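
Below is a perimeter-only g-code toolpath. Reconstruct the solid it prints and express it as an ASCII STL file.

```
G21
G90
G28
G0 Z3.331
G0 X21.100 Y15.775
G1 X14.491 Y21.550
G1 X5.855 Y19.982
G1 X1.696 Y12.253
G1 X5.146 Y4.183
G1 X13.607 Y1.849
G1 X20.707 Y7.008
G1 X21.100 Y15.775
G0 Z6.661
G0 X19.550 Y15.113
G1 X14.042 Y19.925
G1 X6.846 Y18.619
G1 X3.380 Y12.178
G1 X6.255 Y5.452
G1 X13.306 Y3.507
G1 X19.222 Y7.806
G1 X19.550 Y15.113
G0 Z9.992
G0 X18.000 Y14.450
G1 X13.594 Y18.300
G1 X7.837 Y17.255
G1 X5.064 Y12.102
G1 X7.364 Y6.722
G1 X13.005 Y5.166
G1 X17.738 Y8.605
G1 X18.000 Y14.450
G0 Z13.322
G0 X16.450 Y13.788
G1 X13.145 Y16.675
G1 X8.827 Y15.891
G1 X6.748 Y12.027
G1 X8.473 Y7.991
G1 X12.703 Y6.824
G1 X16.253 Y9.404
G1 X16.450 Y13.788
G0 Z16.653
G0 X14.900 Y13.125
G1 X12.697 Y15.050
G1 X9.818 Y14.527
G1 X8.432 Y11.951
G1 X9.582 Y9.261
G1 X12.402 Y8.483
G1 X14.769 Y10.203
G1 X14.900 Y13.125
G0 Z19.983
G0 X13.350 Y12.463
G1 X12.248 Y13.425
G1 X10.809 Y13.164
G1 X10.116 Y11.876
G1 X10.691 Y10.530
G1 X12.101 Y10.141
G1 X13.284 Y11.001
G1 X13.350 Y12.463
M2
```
solid part
  facet normal 0.0000 0.0000 -1.0000
    outer loop
      vertex 4.864 21.346 0.000
      vertex 14.939 23.175 0.000
      vertex 22.650 16.438 0.000
    endloop
  endfacet
  facet normal 0.0000 0.0000 -1.0000
    outer loop
      vertex 0.012 12.329 0.000
      vertex 4.864 21.346 0.000
      vertex 22.650 16.438 0.000
    endloop
  endfacet
  facet normal 0.0000 0.0000 -1.0000
    outer loop
      vertex 4.037 2.913 0.000
      vertex 0.012 12.329 0.000
      vertex 22.650 16.438 0.000
    endloop
  endfacet
  facet normal 0.0000 0.0000 -1.0000
    outer loop
      vertex 13.908 0.190 0.000
      vertex 4.037 2.913 0.000
      vertex 22.650 16.438 0.000
    endloop
  endfacet
  facet normal 0.0000 0.0000 -1.0000
    outer loop
      vertex 22.191 6.209 0.000
      vertex 13.908 0.190 0.000
      vertex 22.650 16.438 0.000
    endloop
  endfacet
  facet normal 0.5986 0.6852 0.4149
    outer loop
      vertex 22.650 16.438 0.000
      vertex 14.939 23.175 0.000
      vertex 11.800 11.800 23.314
    endloop
  endfacet
  facet normal -0.1625 0.8952 0.4149
    outer loop
      vertex 14.939 23.175 0.000
      vertex 4.864 21.346 0.000
      vertex 11.800 11.800 23.314
    endloop
  endfacet
  facet normal -0.8012 0.4311 0.4149
    outer loop
      vertex 4.864 21.346 0.000
      vertex 0.012 12.329 0.000
      vertex 11.800 11.800 23.314
    endloop
  endfacet
  facet normal -0.8366 -0.3576 0.4149
    outer loop
      vertex 0.012 12.329 0.000
      vertex 4.037 2.913 0.000
      vertex 11.800 11.800 23.314
    endloop
  endfacet
  facet normal -0.2420 -0.8771 0.4149
    outer loop
      vertex 4.037 2.913 0.000
      vertex 13.908 0.190 0.000
      vertex 11.800 11.800 23.314
    endloop
  endfacet
  facet normal 0.5349 -0.7361 0.4149
    outer loop
      vertex 13.908 0.190 0.000
      vertex 22.191 6.209 0.000
      vertex 11.800 11.800 23.314
    endloop
  endfacet
  facet normal 0.9090 -0.0408 0.4149
    outer loop
      vertex 22.191 6.209 0.000
      vertex 22.650 16.438 0.000
      vertex 11.800 11.800 23.314
    endloop
  endfacet
endsolid part

The G0 Z moves step by Δz≈3.331 mm. The G1 loops shrink linearly with z, so the solid tapers from its base footprint up to z≈23.3. Closing with a flat bottom cap and the tapered top and triangulating gives 12 facets — a regular 7-sided pyramid, base circumscribed radius ≈ 11.8 mm, apex at z ≈ 23.3 mm.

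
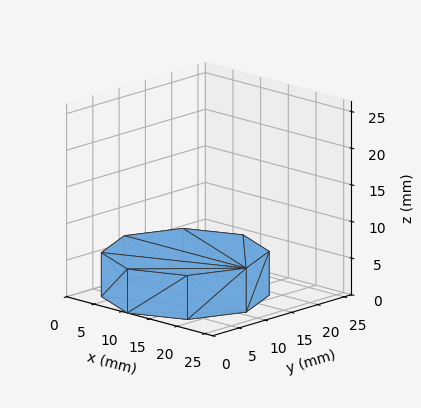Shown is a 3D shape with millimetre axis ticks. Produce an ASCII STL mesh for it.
Reading the render: the shape is a regular 8-sided prism (a cylinder approximated with 8 flat sides), circumscribed radius ≈ 11 mm, height ≈ 6 mm (dimensions read to the nearest mm from the axis ticks). For the STL, each face is triangulated and given an outward normal.

solid part
  facet normal 0.0000 0.0000 -1.0000
    outer loop
      vertex 11.000 22.000 0.000
      vertex 18.778 18.778 0.000
      vertex 22.000 11.000 0.000
    endloop
  endfacet
  facet normal 0.0000 0.0000 -1.0000
    outer loop
      vertex 3.222 18.778 0.000
      vertex 11.000 22.000 0.000
      vertex 22.000 11.000 0.000
    endloop
  endfacet
  facet normal 0.0000 0.0000 -1.0000
    outer loop
      vertex 0.000 11.000 0.000
      vertex 3.222 18.778 0.000
      vertex 22.000 11.000 0.000
    endloop
  endfacet
  facet normal 0.0000 0.0000 -1.0000
    outer loop
      vertex 3.222 3.222 0.000
      vertex 0.000 11.000 0.000
      vertex 22.000 11.000 0.000
    endloop
  endfacet
  facet normal 0.0000 0.0000 -1.0000
    outer loop
      vertex 11.000 0.000 0.000
      vertex 3.222 3.222 0.000
      vertex 22.000 11.000 0.000
    endloop
  endfacet
  facet normal 0.0000 0.0000 -1.0000
    outer loop
      vertex 18.778 3.222 0.000
      vertex 11.000 0.000 0.000
      vertex 22.000 11.000 0.000
    endloop
  endfacet
  facet normal 0.0000 0.0000 1.0000
    outer loop
      vertex 22.000 11.000 6.000
      vertex 18.778 18.778 6.000
      vertex 11.000 22.000 6.000
    endloop
  endfacet
  facet normal 0.0000 0.0000 1.0000
    outer loop
      vertex 22.000 11.000 6.000
      vertex 11.000 22.000 6.000
      vertex 3.222 18.778 6.000
    endloop
  endfacet
  facet normal 0.0000 0.0000 1.0000
    outer loop
      vertex 22.000 11.000 6.000
      vertex 3.222 18.778 6.000
      vertex 0.000 11.000 6.000
    endloop
  endfacet
  facet normal 0.0000 0.0000 1.0000
    outer loop
      vertex 22.000 11.000 6.000
      vertex 0.000 11.000 6.000
      vertex 3.222 3.222 6.000
    endloop
  endfacet
  facet normal 0.0000 0.0000 1.0000
    outer loop
      vertex 22.000 11.000 6.000
      vertex 3.222 3.222 6.000
      vertex 11.000 0.000 6.000
    endloop
  endfacet
  facet normal 0.0000 0.0000 1.0000
    outer loop
      vertex 22.000 11.000 6.000
      vertex 11.000 0.000 6.000
      vertex 18.778 3.222 6.000
    endloop
  endfacet
  facet normal 0.9239 0.3827 0.0000
    outer loop
      vertex 22.000 11.000 0.000
      vertex 18.778 18.778 0.000
      vertex 18.778 18.778 6.000
    endloop
  endfacet
  facet normal 0.9239 0.3827 0.0000
    outer loop
      vertex 22.000 11.000 0.000
      vertex 18.778 18.778 6.000
      vertex 22.000 11.000 6.000
    endloop
  endfacet
  facet normal 0.3827 0.9239 0.0000
    outer loop
      vertex 18.778 18.778 0.000
      vertex 11.000 22.000 0.000
      vertex 11.000 22.000 6.000
    endloop
  endfacet
  facet normal 0.3827 0.9239 0.0000
    outer loop
      vertex 18.778 18.778 0.000
      vertex 11.000 22.000 6.000
      vertex 18.778 18.778 6.000
    endloop
  endfacet
  facet normal -0.3827 0.9239 0.0000
    outer loop
      vertex 11.000 22.000 0.000
      vertex 3.222 18.778 0.000
      vertex 3.222 18.778 6.000
    endloop
  endfacet
  facet normal -0.3827 0.9239 0.0000
    outer loop
      vertex 11.000 22.000 0.000
      vertex 3.222 18.778 6.000
      vertex 11.000 22.000 6.000
    endloop
  endfacet
  facet normal -0.9239 0.3827 0.0000
    outer loop
      vertex 3.222 18.778 0.000
      vertex 0.000 11.000 0.000
      vertex 0.000 11.000 6.000
    endloop
  endfacet
  facet normal -0.9239 0.3827 0.0000
    outer loop
      vertex 3.222 18.778 0.000
      vertex 0.000 11.000 6.000
      vertex 3.222 18.778 6.000
    endloop
  endfacet
  facet normal -0.9239 -0.3827 0.0000
    outer loop
      vertex 0.000 11.000 0.000
      vertex 3.222 3.222 0.000
      vertex 3.222 3.222 6.000
    endloop
  endfacet
  facet normal -0.9239 -0.3827 0.0000
    outer loop
      vertex 0.000 11.000 0.000
      vertex 3.222 3.222 6.000
      vertex 0.000 11.000 6.000
    endloop
  endfacet
  facet normal -0.3827 -0.9239 0.0000
    outer loop
      vertex 3.222 3.222 0.000
      vertex 11.000 0.000 0.000
      vertex 11.000 0.000 6.000
    endloop
  endfacet
  facet normal -0.3827 -0.9239 0.0000
    outer loop
      vertex 3.222 3.222 0.000
      vertex 11.000 0.000 6.000
      vertex 3.222 3.222 6.000
    endloop
  endfacet
  facet normal 0.3827 -0.9239 0.0000
    outer loop
      vertex 11.000 0.000 0.000
      vertex 18.778 3.222 0.000
      vertex 18.778 3.222 6.000
    endloop
  endfacet
  facet normal 0.3827 -0.9239 0.0000
    outer loop
      vertex 11.000 0.000 0.000
      vertex 18.778 3.222 6.000
      vertex 11.000 0.000 6.000
    endloop
  endfacet
  facet normal 0.9239 -0.3827 0.0000
    outer loop
      vertex 18.778 3.222 0.000
      vertex 22.000 11.000 0.000
      vertex 22.000 11.000 6.000
    endloop
  endfacet
  facet normal 0.9239 -0.3827 0.0000
    outer loop
      vertex 18.778 3.222 0.000
      vertex 22.000 11.000 6.000
      vertex 18.778 3.222 6.000
    endloop
  endfacet
endsolid part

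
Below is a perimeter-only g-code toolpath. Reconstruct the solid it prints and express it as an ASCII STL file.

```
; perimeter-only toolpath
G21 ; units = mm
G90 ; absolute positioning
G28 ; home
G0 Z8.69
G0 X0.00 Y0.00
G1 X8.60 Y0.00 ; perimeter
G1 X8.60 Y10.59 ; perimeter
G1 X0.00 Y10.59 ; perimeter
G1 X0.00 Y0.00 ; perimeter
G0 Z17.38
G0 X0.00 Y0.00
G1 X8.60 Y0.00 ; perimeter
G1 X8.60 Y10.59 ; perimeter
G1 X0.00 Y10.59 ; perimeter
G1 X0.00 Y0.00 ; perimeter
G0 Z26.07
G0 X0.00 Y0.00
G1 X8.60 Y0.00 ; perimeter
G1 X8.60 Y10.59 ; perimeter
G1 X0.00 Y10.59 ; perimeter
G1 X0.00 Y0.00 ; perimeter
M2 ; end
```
solid part
  facet normal 0.0000 0.0000 -1.0000
    outer loop
      vertex 8.60 10.59 0.00
      vertex 8.60 0.00 0.00
      vertex 0.00 0.00 0.00
    endloop
  endfacet
  facet normal 0.0000 0.0000 -1.0000
    outer loop
      vertex 0.00 10.59 0.00
      vertex 8.60 10.59 0.00
      vertex 0.00 0.00 0.00
    endloop
  endfacet
  facet normal 0.0000 0.0000 1.0000
    outer loop
      vertex 0.00 0.00 26.07
      vertex 8.60 0.00 26.07
      vertex 8.60 10.59 26.07
    endloop
  endfacet
  facet normal 0.0000 0.0000 1.0000
    outer loop
      vertex 0.00 0.00 26.07
      vertex 8.60 10.59 26.07
      vertex 0.00 10.59 26.07
    endloop
  endfacet
  facet normal 0.0000 -1.0000 0.0000
    outer loop
      vertex 0.00 0.00 0.00
      vertex 8.60 0.00 0.00
      vertex 8.60 0.00 26.07
    endloop
  endfacet
  facet normal 0.0000 -1.0000 0.0000
    outer loop
      vertex 0.00 0.00 0.00
      vertex 8.60 0.00 26.07
      vertex 0.00 0.00 26.07
    endloop
  endfacet
  facet normal 0.0000 1.0000 0.0000
    outer loop
      vertex 8.60 10.59 26.07
      vertex 8.60 10.59 0.00
      vertex 0.00 10.59 0.00
    endloop
  endfacet
  facet normal 0.0000 1.0000 0.0000
    outer loop
      vertex 0.00 10.59 26.07
      vertex 8.60 10.59 26.07
      vertex 0.00 10.59 0.00
    endloop
  endfacet
  facet normal -1.0000 0.0000 0.0000
    outer loop
      vertex 0.00 10.59 26.07
      vertex 0.00 10.59 0.00
      vertex 0.00 0.00 0.00
    endloop
  endfacet
  facet normal -1.0000 0.0000 0.0000
    outer loop
      vertex 0.00 0.00 26.07
      vertex 0.00 10.59 26.07
      vertex 0.00 0.00 0.00
    endloop
  endfacet
  facet normal 1.0000 0.0000 0.0000
    outer loop
      vertex 8.60 0.00 0.00
      vertex 8.60 10.59 0.00
      vertex 8.60 10.59 26.07
    endloop
  endfacet
  facet normal 1.0000 0.0000 0.0000
    outer loop
      vertex 8.60 0.00 0.00
      vertex 8.60 10.59 26.07
      vertex 8.60 0.00 26.07
    endloop
  endfacet
endsolid part

The G0 Z moves step by Δz≈8.69 mm. Every layer's G1 loop is the same polygon, so the solid is a straight extrusion of it from z=0 to z≈26.1. Closing with flat bottom and top caps and triangulating gives 12 facets — a rectangular box, roughly 8.6 × 10.6 mm footprint and 26.1 mm tall.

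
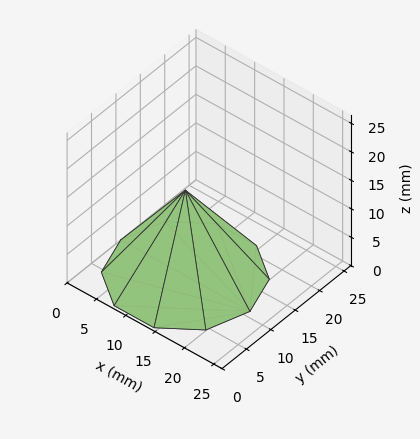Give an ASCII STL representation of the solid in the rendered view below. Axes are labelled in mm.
Reading the render: the shape is a regular 10-sided pyramid, base circumscribed radius ≈ 11 mm, apex at z ≈ 15 mm (dimensions read to the nearest mm from the axis ticks). For the STL, each face is triangulated and given an outward normal.

solid part
  facet normal 0.0000 0.0000 -1.0000
    outer loop
      vertex 14.4 21.5 0.0
      vertex 19.9 17.5 0.0
      vertex 22.0 11.0 0.0
    endloop
  endfacet
  facet normal 0.0000 0.0000 -1.0000
    outer loop
      vertex 7.6 21.5 0.0
      vertex 14.4 21.5 0.0
      vertex 22.0 11.0 0.0
    endloop
  endfacet
  facet normal 0.0000 0.0000 -1.0000
    outer loop
      vertex 2.1 17.5 0.0
      vertex 7.6 21.5 0.0
      vertex 22.0 11.0 0.0
    endloop
  endfacet
  facet normal 0.0000 0.0000 -1.0000
    outer loop
      vertex 0.0 11.0 0.0
      vertex 2.1 17.5 0.0
      vertex 22.0 11.0 0.0
    endloop
  endfacet
  facet normal 0.0000 0.0000 -1.0000
    outer loop
      vertex 2.1 4.5 0.0
      vertex 0.0 11.0 0.0
      vertex 22.0 11.0 0.0
    endloop
  endfacet
  facet normal 0.0000 0.0000 -1.0000
    outer loop
      vertex 7.6 0.5 0.0
      vertex 2.1 4.5 0.0
      vertex 22.0 11.0 0.0
    endloop
  endfacet
  facet normal 0.0000 0.0000 -1.0000
    outer loop
      vertex 14.4 0.5 0.0
      vertex 7.6 0.5 0.0
      vertex 22.0 11.0 0.0
    endloop
  endfacet
  facet normal 0.0000 0.0000 -1.0000
    outer loop
      vertex 19.9 4.5 0.0
      vertex 14.4 0.5 0.0
      vertex 22.0 11.0 0.0
    endloop
  endfacet
  facet normal 0.7804 0.2521 0.5723
    outer loop
      vertex 22.0 11.0 0.0
      vertex 19.9 17.5 0.0
      vertex 11.0 11.0 15.0
    endloop
  endfacet
  facet normal 0.4820 0.6627 0.5732
    outer loop
      vertex 19.9 17.5 0.0
      vertex 14.4 21.5 0.0
      vertex 11.0 11.0 15.0
    endloop
  endfacet
  facet normal 0.0000 0.8192 0.5735
    outer loop
      vertex 14.4 21.5 0.0
      vertex 7.6 21.5 0.0
      vertex 11.0 11.0 15.0
    endloop
  endfacet
  facet normal -0.4820 0.6627 0.5732
    outer loop
      vertex 7.6 21.5 0.0
      vertex 2.1 17.5 0.0
      vertex 11.0 11.0 15.0
    endloop
  endfacet
  facet normal -0.7804 0.2521 0.5723
    outer loop
      vertex 2.1 17.5 0.0
      vertex 0.0 11.0 0.0
      vertex 11.0 11.0 15.0
    endloop
  endfacet
  facet normal -0.7804 -0.2521 0.5723
    outer loop
      vertex 0.0 11.0 0.0
      vertex 2.1 4.5 0.0
      vertex 11.0 11.0 15.0
    endloop
  endfacet
  facet normal -0.4820 -0.6627 0.5732
    outer loop
      vertex 2.1 4.5 0.0
      vertex 7.6 0.5 0.0
      vertex 11.0 11.0 15.0
    endloop
  endfacet
  facet normal 0.0000 -0.8192 0.5735
    outer loop
      vertex 7.6 0.5 0.0
      vertex 14.4 0.5 0.0
      vertex 11.0 11.0 15.0
    endloop
  endfacet
  facet normal 0.4820 -0.6627 0.5732
    outer loop
      vertex 14.4 0.5 0.0
      vertex 19.9 4.5 0.0
      vertex 11.0 11.0 15.0
    endloop
  endfacet
  facet normal 0.7804 -0.2521 0.5723
    outer loop
      vertex 19.9 4.5 0.0
      vertex 22.0 11.0 0.0
      vertex 11.0 11.0 15.0
    endloop
  endfacet
endsolid part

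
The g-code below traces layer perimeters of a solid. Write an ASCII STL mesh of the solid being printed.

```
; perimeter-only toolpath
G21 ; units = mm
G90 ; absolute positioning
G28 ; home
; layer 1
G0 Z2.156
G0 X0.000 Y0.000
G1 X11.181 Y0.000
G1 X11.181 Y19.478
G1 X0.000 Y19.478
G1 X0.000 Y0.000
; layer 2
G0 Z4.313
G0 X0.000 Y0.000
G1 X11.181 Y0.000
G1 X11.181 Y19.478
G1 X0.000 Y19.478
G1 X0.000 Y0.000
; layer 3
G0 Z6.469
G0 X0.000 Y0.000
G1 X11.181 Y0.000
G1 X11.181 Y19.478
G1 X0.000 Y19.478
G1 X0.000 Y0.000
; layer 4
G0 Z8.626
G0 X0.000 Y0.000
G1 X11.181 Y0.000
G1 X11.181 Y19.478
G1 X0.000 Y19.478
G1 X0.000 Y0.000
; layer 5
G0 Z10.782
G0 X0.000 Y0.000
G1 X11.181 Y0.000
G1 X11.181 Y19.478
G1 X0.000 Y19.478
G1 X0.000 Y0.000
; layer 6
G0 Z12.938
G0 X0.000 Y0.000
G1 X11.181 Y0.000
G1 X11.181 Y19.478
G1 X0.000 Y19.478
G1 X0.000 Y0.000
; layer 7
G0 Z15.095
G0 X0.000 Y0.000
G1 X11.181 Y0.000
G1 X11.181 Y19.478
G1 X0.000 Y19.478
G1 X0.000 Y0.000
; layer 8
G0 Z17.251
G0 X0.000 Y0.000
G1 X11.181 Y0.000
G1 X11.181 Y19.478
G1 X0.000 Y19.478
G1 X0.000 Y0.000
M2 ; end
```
solid part
  facet normal 0.0000 0.0000 -1.0000
    outer loop
      vertex 11.181 19.478 0.000
      vertex 11.181 0.000 0.000
      vertex 0.000 0.000 0.000
    endloop
  endfacet
  facet normal 0.0000 0.0000 -1.0000
    outer loop
      vertex 0.000 19.478 0.000
      vertex 11.181 19.478 0.000
      vertex 0.000 0.000 0.000
    endloop
  endfacet
  facet normal 0.0000 0.0000 1.0000
    outer loop
      vertex 0.000 0.000 17.251
      vertex 11.181 0.000 17.251
      vertex 11.181 19.478 17.251
    endloop
  endfacet
  facet normal 0.0000 0.0000 1.0000
    outer loop
      vertex 0.000 0.000 17.251
      vertex 11.181 19.478 17.251
      vertex 0.000 19.478 17.251
    endloop
  endfacet
  facet normal 0.0000 -1.0000 0.0000
    outer loop
      vertex 0.000 0.000 0.000
      vertex 11.181 0.000 0.000
      vertex 11.181 0.000 17.251
    endloop
  endfacet
  facet normal 0.0000 -1.0000 0.0000
    outer loop
      vertex 0.000 0.000 0.000
      vertex 11.181 0.000 17.251
      vertex 0.000 0.000 17.251
    endloop
  endfacet
  facet normal 0.0000 1.0000 0.0000
    outer loop
      vertex 11.181 19.478 17.251
      vertex 11.181 19.478 0.000
      vertex 0.000 19.478 0.000
    endloop
  endfacet
  facet normal 0.0000 1.0000 0.0000
    outer loop
      vertex 0.000 19.478 17.251
      vertex 11.181 19.478 17.251
      vertex 0.000 19.478 0.000
    endloop
  endfacet
  facet normal -1.0000 0.0000 0.0000
    outer loop
      vertex 0.000 19.478 17.251
      vertex 0.000 19.478 0.000
      vertex 0.000 0.000 0.000
    endloop
  endfacet
  facet normal -1.0000 0.0000 0.0000
    outer loop
      vertex 0.000 0.000 17.251
      vertex 0.000 19.478 17.251
      vertex 0.000 0.000 0.000
    endloop
  endfacet
  facet normal 1.0000 0.0000 0.0000
    outer loop
      vertex 11.181 0.000 0.000
      vertex 11.181 19.478 0.000
      vertex 11.181 19.478 17.251
    endloop
  endfacet
  facet normal 1.0000 0.0000 0.0000
    outer loop
      vertex 11.181 0.000 0.000
      vertex 11.181 19.478 17.251
      vertex 11.181 0.000 17.251
    endloop
  endfacet
endsolid part

The G0 Z moves step by Δz≈2.156 mm. Every layer's G1 loop is the same polygon, so the solid is a straight extrusion of it from z=0 to z≈17.3. Closing with flat bottom and top caps and triangulating gives 12 facets — a rectangular box, roughly 11.2 × 19.5 mm footprint and 17.3 mm tall.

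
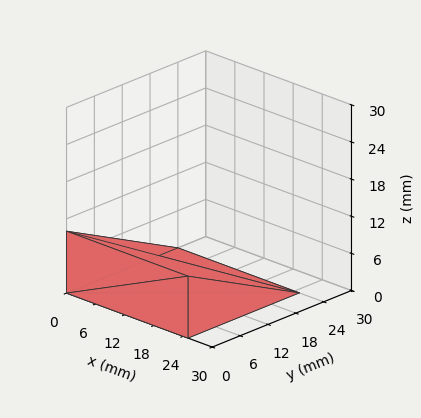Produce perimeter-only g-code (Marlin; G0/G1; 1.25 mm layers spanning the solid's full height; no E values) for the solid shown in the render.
Reading the render: the shape is a wedge (ramp): 25 × 24 mm base, rising to 10 mm along the y=0 edge and sloping linearly to z=0 at y=24 (dimensions read to the nearest mm from the axis ticks). For the g-code, the solid's height is divided into equal slices at the stated Δz and each level perimeter traced with G1 moves after a G0 lift.

; perimeter-only toolpath
G21 ; units = mm
G90 ; absolute positioning
G28 ; home
; layer 1
G0 Z1.25
G0 X0.00 Y0.00
G1 X25.00 Y0.00
G1 X25.00 Y21.00
G1 X0.00 Y21.00
G1 X0.00 Y0.00
; layer 2
G0 Z2.50
G0 X0.00 Y0.00
G1 X25.00 Y0.00
G1 X25.00 Y18.00
G1 X0.00 Y18.00
G1 X0.00 Y0.00
; layer 3
G0 Z3.75
G0 X0.00 Y0.00
G1 X25.00 Y0.00
G1 X25.00 Y15.00
G1 X0.00 Y15.00
G1 X0.00 Y0.00
; layer 4
G0 Z5.00
G0 X0.00 Y0.00
G1 X25.00 Y0.00
G1 X25.00 Y12.00
G1 X0.00 Y12.00
G1 X0.00 Y0.00
; layer 5
G0 Z6.25
G0 X0.00 Y0.00
G1 X25.00 Y0.00
G1 X25.00 Y9.00
G1 X0.00 Y9.00
G1 X0.00 Y0.00
; layer 6
G0 Z7.50
G0 X0.00 Y0.00
G1 X25.00 Y0.00
G1 X25.00 Y6.00
G1 X0.00 Y6.00
G1 X0.00 Y0.00
; layer 7
G0 Z8.75
G0 X0.00 Y0.00
G1 X25.00 Y0.00
G1 X25.00 Y3.00
G1 X0.00 Y3.00
G1 X0.00 Y0.00
M2 ; end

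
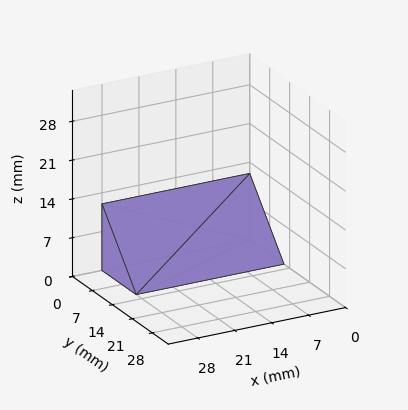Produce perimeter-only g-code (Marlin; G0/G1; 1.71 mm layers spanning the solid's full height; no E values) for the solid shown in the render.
Reading the render: the shape is a wedge (ramp): 28 × 12 mm base, rising to 12 mm along the y=0 edge and sloping linearly to z=0 at y=12 (dimensions read to the nearest mm from the axis ticks). For the g-code, the solid's height is divided into equal slices at the stated Δz and each level perimeter traced with G1 moves after a G0 lift.

; perimeter-only toolpath
G21 ; units = mm
G90 ; absolute positioning
G28 ; home
; layer 1
G0 Z1.71
G0 X0.00 Y0.00
G1 X28.00 Y0.00
G1 X28.00 Y10.29
G1 X0.00 Y10.29
G1 X0.00 Y0.00
; layer 2
G0 Z3.43
G0 X0.00 Y0.00
G1 X28.00 Y0.00
G1 X28.00 Y8.57
G1 X0.00 Y8.57
G1 X0.00 Y0.00
; layer 3
G0 Z5.14
G0 X0.00 Y0.00
G1 X28.00 Y0.00
G1 X28.00 Y6.86
G1 X0.00 Y6.86
G1 X0.00 Y0.00
; layer 4
G0 Z6.86
G0 X0.00 Y0.00
G1 X28.00 Y0.00
G1 X28.00 Y5.14
G1 X0.00 Y5.14
G1 X0.00 Y0.00
; layer 5
G0 Z8.57
G0 X0.00 Y0.00
G1 X28.00 Y0.00
G1 X28.00 Y3.43
G1 X0.00 Y3.43
G1 X0.00 Y0.00
; layer 6
G0 Z10.29
G0 X0.00 Y0.00
G1 X28.00 Y0.00
G1 X28.00 Y1.71
G1 X0.00 Y1.71
G1 X0.00 Y0.00
M2 ; end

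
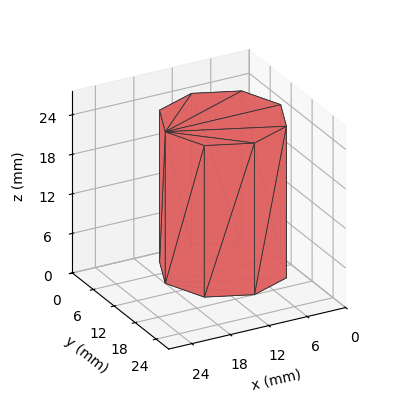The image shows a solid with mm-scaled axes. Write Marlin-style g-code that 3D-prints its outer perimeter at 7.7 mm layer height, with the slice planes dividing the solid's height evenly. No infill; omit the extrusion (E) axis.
Reading the render: the shape is a regular 8-sided prism (a cylinder approximated with 8 flat sides), circumscribed radius ≈ 9 mm, height ≈ 23 mm (dimensions read to the nearest mm from the axis ticks). For the g-code, the solid's height is divided into equal slices at the stated Δz and each level perimeter traced with G1 moves after a G0 lift.

; perimeter-only toolpath
G21 ; units = mm
G90 ; absolute positioning
G28 ; home
; layer 1
G0 Z7.7
G0 X18.0 Y9.0
G1 X15.4 Y15.4
G1 X9.0 Y18.0
G1 X2.6 Y15.4
G1 X0.0 Y9.0
G1 X2.6 Y2.6
G1 X9.0 Y0.0
G1 X15.4 Y2.6
G1 X18.0 Y9.0
; layer 2
G0 Z15.3
G0 X18.0 Y9.0
G1 X15.4 Y15.4
G1 X9.0 Y18.0
G1 X2.6 Y15.4
G1 X0.0 Y9.0
G1 X2.6 Y2.6
G1 X9.0 Y0.0
G1 X15.4 Y2.6
G1 X18.0 Y9.0
; layer 3
G0 Z23.0
G0 X18.0 Y9.0
G1 X15.4 Y15.4
G1 X9.0 Y18.0
G1 X2.6 Y15.4
G1 X0.0 Y9.0
G1 X2.6 Y2.6
G1 X9.0 Y0.0
G1 X15.4 Y2.6
G1 X18.0 Y9.0
M2 ; end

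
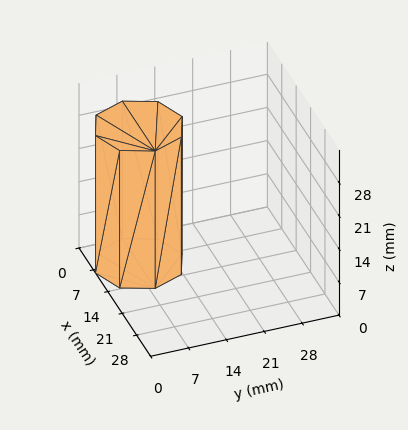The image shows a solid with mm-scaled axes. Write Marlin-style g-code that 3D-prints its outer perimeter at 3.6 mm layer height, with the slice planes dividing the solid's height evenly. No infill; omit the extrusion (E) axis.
Reading the render: the shape is a regular 8-sided prism (a cylinder approximated with 8 flat sides), circumscribed radius ≈ 8 mm, height ≈ 29 mm (dimensions read to the nearest mm from the axis ticks). For the g-code, the solid's height is divided into equal slices at the stated Δz and each level perimeter traced with G1 moves after a G0 lift.

; perimeter-only toolpath
G21 ; units = mm
G90 ; absolute positioning
G28 ; home
; layer 1
G0 Z3.6
G0 X16.0 Y8.0
G1 X13.7 Y13.7
G1 X8.0 Y16.0
G1 X2.3 Y13.7
G1 X0.0 Y8.0
G1 X2.3 Y2.3
G1 X8.0 Y0.0
G1 X13.7 Y2.3
G1 X16.0 Y8.0
; layer 2
G0 Z7.2
G0 X16.0 Y8.0
G1 X13.7 Y13.7
G1 X8.0 Y16.0
G1 X2.3 Y13.7
G1 X0.0 Y8.0
G1 X2.3 Y2.3
G1 X8.0 Y0.0
G1 X13.7 Y2.3
G1 X16.0 Y8.0
; layer 3
G0 Z10.9
G0 X16.0 Y8.0
G1 X13.7 Y13.7
G1 X8.0 Y16.0
G1 X2.3 Y13.7
G1 X0.0 Y8.0
G1 X2.3 Y2.3
G1 X8.0 Y0.0
G1 X13.7 Y2.3
G1 X16.0 Y8.0
; layer 4
G0 Z14.5
G0 X16.0 Y8.0
G1 X13.7 Y13.7
G1 X8.0 Y16.0
G1 X2.3 Y13.7
G1 X0.0 Y8.0
G1 X2.3 Y2.3
G1 X8.0 Y0.0
G1 X13.7 Y2.3
G1 X16.0 Y8.0
; layer 5
G0 Z18.1
G0 X16.0 Y8.0
G1 X13.7 Y13.7
G1 X8.0 Y16.0
G1 X2.3 Y13.7
G1 X0.0 Y8.0
G1 X2.3 Y2.3
G1 X8.0 Y0.0
G1 X13.7 Y2.3
G1 X16.0 Y8.0
; layer 6
G0 Z21.8
G0 X16.0 Y8.0
G1 X13.7 Y13.7
G1 X8.0 Y16.0
G1 X2.3 Y13.7
G1 X0.0 Y8.0
G1 X2.3 Y2.3
G1 X8.0 Y0.0
G1 X13.7 Y2.3
G1 X16.0 Y8.0
; layer 7
G0 Z25.4
G0 X16.0 Y8.0
G1 X13.7 Y13.7
G1 X8.0 Y16.0
G1 X2.3 Y13.7
G1 X0.0 Y8.0
G1 X2.3 Y2.3
G1 X8.0 Y0.0
G1 X13.7 Y2.3
G1 X16.0 Y8.0
; layer 8
G0 Z29.0
G0 X16.0 Y8.0
G1 X13.7 Y13.7
G1 X8.0 Y16.0
G1 X2.3 Y13.7
G1 X0.0 Y8.0
G1 X2.3 Y2.3
G1 X8.0 Y0.0
G1 X13.7 Y2.3
G1 X16.0 Y8.0
M2 ; end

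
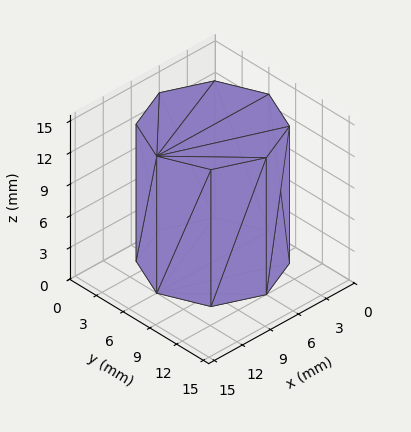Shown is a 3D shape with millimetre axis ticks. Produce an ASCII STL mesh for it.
Reading the render: the shape is a regular 8-sided prism (a cylinder approximated with 8 flat sides), circumscribed radius ≈ 6 mm, height ≈ 13 mm (dimensions read to the nearest mm from the axis ticks). For the STL, each face is triangulated and given an outward normal.

solid part
  facet normal 0.0000 0.0000 -1.0000
    outer loop
      vertex 6.0 12.0 0.0
      vertex 10.2 10.2 0.0
      vertex 12.0 6.0 0.0
    endloop
  endfacet
  facet normal 0.0000 0.0000 -1.0000
    outer loop
      vertex 1.8 10.2 0.0
      vertex 6.0 12.0 0.0
      vertex 12.0 6.0 0.0
    endloop
  endfacet
  facet normal 0.0000 0.0000 -1.0000
    outer loop
      vertex 0.0 6.0 0.0
      vertex 1.8 10.2 0.0
      vertex 12.0 6.0 0.0
    endloop
  endfacet
  facet normal 0.0000 0.0000 -1.0000
    outer loop
      vertex 1.8 1.8 0.0
      vertex 0.0 6.0 0.0
      vertex 12.0 6.0 0.0
    endloop
  endfacet
  facet normal 0.0000 0.0000 -1.0000
    outer loop
      vertex 6.0 0.0 0.0
      vertex 1.8 1.8 0.0
      vertex 12.0 6.0 0.0
    endloop
  endfacet
  facet normal 0.0000 0.0000 -1.0000
    outer loop
      vertex 10.2 1.8 0.0
      vertex 6.0 0.0 0.0
      vertex 12.0 6.0 0.0
    endloop
  endfacet
  facet normal 0.0000 0.0000 1.0000
    outer loop
      vertex 12.0 6.0 13.0
      vertex 10.2 10.2 13.0
      vertex 6.0 12.0 13.0
    endloop
  endfacet
  facet normal 0.0000 0.0000 1.0000
    outer loop
      vertex 12.0 6.0 13.0
      vertex 6.0 12.0 13.0
      vertex 1.8 10.2 13.0
    endloop
  endfacet
  facet normal 0.0000 0.0000 1.0000
    outer loop
      vertex 12.0 6.0 13.0
      vertex 1.8 10.2 13.0
      vertex 0.0 6.0 13.0
    endloop
  endfacet
  facet normal 0.0000 0.0000 1.0000
    outer loop
      vertex 12.0 6.0 13.0
      vertex 0.0 6.0 13.0
      vertex 1.8 1.8 13.0
    endloop
  endfacet
  facet normal 0.0000 0.0000 1.0000
    outer loop
      vertex 12.0 6.0 13.0
      vertex 1.8 1.8 13.0
      vertex 6.0 0.0 13.0
    endloop
  endfacet
  facet normal 0.0000 0.0000 1.0000
    outer loop
      vertex 12.0 6.0 13.0
      vertex 6.0 0.0 13.0
      vertex 10.2 1.8 13.0
    endloop
  endfacet
  facet normal 0.9191 0.3939 0.0000
    outer loop
      vertex 12.0 6.0 0.0
      vertex 10.2 10.2 0.0
      vertex 10.2 10.2 13.0
    endloop
  endfacet
  facet normal 0.9191 0.3939 0.0000
    outer loop
      vertex 12.0 6.0 0.0
      vertex 10.2 10.2 13.0
      vertex 12.0 6.0 13.0
    endloop
  endfacet
  facet normal 0.3939 0.9191 0.0000
    outer loop
      vertex 10.2 10.2 0.0
      vertex 6.0 12.0 0.0
      vertex 6.0 12.0 13.0
    endloop
  endfacet
  facet normal 0.3939 0.9191 0.0000
    outer loop
      vertex 10.2 10.2 0.0
      vertex 6.0 12.0 13.0
      vertex 10.2 10.2 13.0
    endloop
  endfacet
  facet normal -0.3939 0.9191 0.0000
    outer loop
      vertex 6.0 12.0 0.0
      vertex 1.8 10.2 0.0
      vertex 1.8 10.2 13.0
    endloop
  endfacet
  facet normal -0.3939 0.9191 0.0000
    outer loop
      vertex 6.0 12.0 0.0
      vertex 1.8 10.2 13.0
      vertex 6.0 12.0 13.0
    endloop
  endfacet
  facet normal -0.9191 0.3939 0.0000
    outer loop
      vertex 1.8 10.2 0.0
      vertex 0.0 6.0 0.0
      vertex 0.0 6.0 13.0
    endloop
  endfacet
  facet normal -0.9191 0.3939 0.0000
    outer loop
      vertex 1.8 10.2 0.0
      vertex 0.0 6.0 13.0
      vertex 1.8 10.2 13.0
    endloop
  endfacet
  facet normal -0.9191 -0.3939 0.0000
    outer loop
      vertex 0.0 6.0 0.0
      vertex 1.8 1.8 0.0
      vertex 1.8 1.8 13.0
    endloop
  endfacet
  facet normal -0.9191 -0.3939 0.0000
    outer loop
      vertex 0.0 6.0 0.0
      vertex 1.8 1.8 13.0
      vertex 0.0 6.0 13.0
    endloop
  endfacet
  facet normal -0.3939 -0.9191 0.0000
    outer loop
      vertex 1.8 1.8 0.0
      vertex 6.0 0.0 0.0
      vertex 6.0 0.0 13.0
    endloop
  endfacet
  facet normal -0.3939 -0.9191 0.0000
    outer loop
      vertex 1.8 1.8 0.0
      vertex 6.0 0.0 13.0
      vertex 1.8 1.8 13.0
    endloop
  endfacet
  facet normal 0.3939 -0.9191 0.0000
    outer loop
      vertex 6.0 0.0 0.0
      vertex 10.2 1.8 0.0
      vertex 10.2 1.8 13.0
    endloop
  endfacet
  facet normal 0.3939 -0.9191 0.0000
    outer loop
      vertex 6.0 0.0 0.0
      vertex 10.2 1.8 13.0
      vertex 6.0 0.0 13.0
    endloop
  endfacet
  facet normal 0.9191 -0.3939 0.0000
    outer loop
      vertex 10.2 1.8 0.0
      vertex 12.0 6.0 0.0
      vertex 12.0 6.0 13.0
    endloop
  endfacet
  facet normal 0.9191 -0.3939 0.0000
    outer loop
      vertex 10.2 1.8 0.0
      vertex 12.0 6.0 13.0
      vertex 10.2 1.8 13.0
    endloop
  endfacet
endsolid part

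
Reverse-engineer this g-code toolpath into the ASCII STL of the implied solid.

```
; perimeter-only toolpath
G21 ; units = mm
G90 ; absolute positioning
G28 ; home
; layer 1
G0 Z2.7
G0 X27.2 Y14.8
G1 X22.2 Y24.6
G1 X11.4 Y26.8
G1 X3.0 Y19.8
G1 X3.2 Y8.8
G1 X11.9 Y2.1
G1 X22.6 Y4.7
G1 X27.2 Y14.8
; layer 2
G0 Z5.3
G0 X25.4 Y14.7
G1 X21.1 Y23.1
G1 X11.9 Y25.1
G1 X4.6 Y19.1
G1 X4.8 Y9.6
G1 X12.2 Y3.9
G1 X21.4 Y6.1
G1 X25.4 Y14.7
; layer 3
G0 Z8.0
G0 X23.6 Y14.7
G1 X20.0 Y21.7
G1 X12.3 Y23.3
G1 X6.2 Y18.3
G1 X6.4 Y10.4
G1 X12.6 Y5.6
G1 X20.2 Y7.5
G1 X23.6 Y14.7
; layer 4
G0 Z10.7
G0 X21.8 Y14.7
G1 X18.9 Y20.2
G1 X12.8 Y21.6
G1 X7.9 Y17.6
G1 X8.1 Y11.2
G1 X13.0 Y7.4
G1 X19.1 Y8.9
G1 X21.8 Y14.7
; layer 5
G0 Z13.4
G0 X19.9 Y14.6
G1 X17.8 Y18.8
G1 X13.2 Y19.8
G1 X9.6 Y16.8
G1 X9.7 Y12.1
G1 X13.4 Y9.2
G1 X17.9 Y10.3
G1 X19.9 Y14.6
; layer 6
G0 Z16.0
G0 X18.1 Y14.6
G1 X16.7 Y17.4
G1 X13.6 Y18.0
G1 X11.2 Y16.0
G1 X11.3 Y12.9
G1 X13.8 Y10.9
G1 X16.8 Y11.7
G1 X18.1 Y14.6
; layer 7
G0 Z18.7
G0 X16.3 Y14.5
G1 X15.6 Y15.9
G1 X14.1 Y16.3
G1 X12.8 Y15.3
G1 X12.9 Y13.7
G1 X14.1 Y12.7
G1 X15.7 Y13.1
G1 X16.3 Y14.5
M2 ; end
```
solid part
  facet normal 0.0000 0.0000 -1.0000
    outer loop
      vertex 11.0 28.6 0.0
      vertex 23.3 26.0 0.0
      vertex 29.0 14.8 0.0
    endloop
  endfacet
  facet normal 0.0000 0.0000 -1.0000
    outer loop
      vertex 1.3 20.6 0.0
      vertex 11.0 28.6 0.0
      vertex 29.0 14.8 0.0
    endloop
  endfacet
  facet normal 0.0000 0.0000 -1.0000
    outer loop
      vertex 1.6 8.0 0.0
      vertex 1.3 20.6 0.0
      vertex 29.0 14.8 0.0
    endloop
  endfacet
  facet normal 0.0000 0.0000 -1.0000
    outer loop
      vertex 11.5 0.3 0.0
      vertex 1.6 8.0 0.0
      vertex 29.0 14.8 0.0
    endloop
  endfacet
  facet normal 0.0000 0.0000 -1.0000
    outer loop
      vertex 23.7 3.3 0.0
      vertex 11.5 0.3 0.0
      vertex 29.0 14.8 0.0
    endloop
  endfacet
  facet normal 0.7608 0.3872 0.5209
    outer loop
      vertex 29.0 14.8 0.0
      vertex 23.3 26.0 0.0
      vertex 14.5 14.5 21.4
    endloop
  endfacet
  facet normal 0.1765 0.8349 0.5213
    outer loop
      vertex 23.3 26.0 0.0
      vertex 11.0 28.6 0.0
      vertex 14.5 14.5 21.4
    endloop
  endfacet
  facet normal -0.5426 0.6579 0.5222
    outer loop
      vertex 11.0 28.6 0.0
      vertex 1.3 20.6 0.0
      vertex 14.5 14.5 21.4
    endloop
  endfacet
  facet normal -0.8535 -0.0203 0.5207
    outer loop
      vertex 1.3 20.6 0.0
      vertex 1.6 8.0 0.0
      vertex 14.5 14.5 21.4
    endloop
  endfacet
  facet normal -0.5242 -0.6739 0.5207
    outer loop
      vertex 1.6 8.0 0.0
      vertex 11.5 0.3 0.0
      vertex 14.5 14.5 21.4
    endloop
  endfacet
  facet normal 0.2038 -0.8287 0.5213
    outer loop
      vertex 11.5 0.3 0.0
      vertex 23.7 3.3 0.0
      vertex 14.5 14.5 21.4
    endloop
  endfacet
  facet normal 0.7755 -0.3574 0.5204
    outer loop
      vertex 23.7 3.3 0.0
      vertex 29.0 14.8 0.0
      vertex 14.5 14.5 21.4
    endloop
  endfacet
endsolid part

The G0 Z moves step by Δz≈2.7 mm. The G1 loops shrink linearly with z, so the solid tapers from its base footprint up to z≈21.4. Closing with a flat bottom cap and the tapered top and triangulating gives 12 facets — a regular 7-sided pyramid, base circumscribed radius ≈ 14.5 mm, apex at z ≈ 21.4 mm.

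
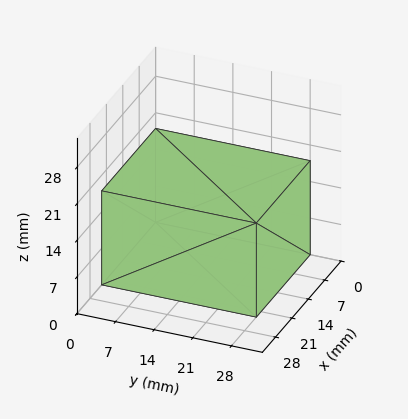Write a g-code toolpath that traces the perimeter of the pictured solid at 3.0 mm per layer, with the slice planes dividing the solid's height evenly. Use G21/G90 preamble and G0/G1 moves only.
Reading the render: the shape is a rectangular box, roughly 23 × 28 mm footprint and 18 mm tall (dimensions read to the nearest mm from the axis ticks). For the g-code, the solid's height is divided into equal slices at the stated Δz and each level perimeter traced with G1 moves after a G0 lift.

; perimeter-only toolpath
G21 ; units = mm
G90 ; absolute positioning
G28 ; home
; layer 1
G0 Z3.0
G0 X0.0 Y0.0
G1 X23.0 Y0.0
G1 X23.0 Y28.0
G1 X0.0 Y28.0
G1 X0.0 Y0.0
; layer 2
G0 Z6.0
G0 X0.0 Y0.0
G1 X23.0 Y0.0
G1 X23.0 Y28.0
G1 X0.0 Y28.0
G1 X0.0 Y0.0
; layer 3
G0 Z9.0
G0 X0.0 Y0.0
G1 X23.0 Y0.0
G1 X23.0 Y28.0
G1 X0.0 Y28.0
G1 X0.0 Y0.0
; layer 4
G0 Z12.0
G0 X0.0 Y0.0
G1 X23.0 Y0.0
G1 X23.0 Y28.0
G1 X0.0 Y28.0
G1 X0.0 Y0.0
; layer 5
G0 Z15.0
G0 X0.0 Y0.0
G1 X23.0 Y0.0
G1 X23.0 Y28.0
G1 X0.0 Y28.0
G1 X0.0 Y0.0
; layer 6
G0 Z18.0
G0 X0.0 Y0.0
G1 X23.0 Y0.0
G1 X23.0 Y28.0
G1 X0.0 Y28.0
G1 X0.0 Y0.0
M2 ; end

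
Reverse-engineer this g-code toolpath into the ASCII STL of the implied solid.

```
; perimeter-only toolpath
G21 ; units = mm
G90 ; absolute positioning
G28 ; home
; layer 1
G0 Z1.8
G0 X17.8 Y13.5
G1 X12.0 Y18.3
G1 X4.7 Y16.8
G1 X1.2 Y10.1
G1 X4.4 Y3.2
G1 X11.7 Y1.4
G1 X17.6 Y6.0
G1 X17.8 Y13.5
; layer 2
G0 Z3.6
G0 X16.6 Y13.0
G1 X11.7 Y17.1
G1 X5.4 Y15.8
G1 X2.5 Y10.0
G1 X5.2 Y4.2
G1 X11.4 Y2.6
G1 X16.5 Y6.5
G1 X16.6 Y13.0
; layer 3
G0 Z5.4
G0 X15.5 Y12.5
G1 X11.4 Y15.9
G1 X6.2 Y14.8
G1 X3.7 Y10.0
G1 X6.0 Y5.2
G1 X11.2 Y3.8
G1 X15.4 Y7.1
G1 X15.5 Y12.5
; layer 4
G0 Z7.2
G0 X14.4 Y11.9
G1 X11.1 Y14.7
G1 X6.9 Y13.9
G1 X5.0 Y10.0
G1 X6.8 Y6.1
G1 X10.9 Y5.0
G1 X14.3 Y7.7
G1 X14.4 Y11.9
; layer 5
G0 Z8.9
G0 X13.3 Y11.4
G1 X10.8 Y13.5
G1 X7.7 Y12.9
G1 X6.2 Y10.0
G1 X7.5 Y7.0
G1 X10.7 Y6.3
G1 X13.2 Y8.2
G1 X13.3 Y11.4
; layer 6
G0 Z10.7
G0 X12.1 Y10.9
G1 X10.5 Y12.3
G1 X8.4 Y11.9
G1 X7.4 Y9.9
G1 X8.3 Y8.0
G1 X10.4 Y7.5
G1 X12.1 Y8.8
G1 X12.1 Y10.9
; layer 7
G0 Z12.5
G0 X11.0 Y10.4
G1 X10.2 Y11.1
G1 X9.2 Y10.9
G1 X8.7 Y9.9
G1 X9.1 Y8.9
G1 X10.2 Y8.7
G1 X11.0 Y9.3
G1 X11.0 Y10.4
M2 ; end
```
solid part
  facet normal 0.0000 0.0000 -1.0000
    outer loop
      vertex 3.9 17.8 0.0
      vertex 12.3 19.5 0.0
      vertex 18.9 14.0 0.0
    endloop
  endfacet
  facet normal 0.0000 0.0000 -1.0000
    outer loop
      vertex 0.0 10.1 0.0
      vertex 3.9 17.8 0.0
      vertex 18.9 14.0 0.0
    endloop
  endfacet
  facet normal 0.0000 0.0000 -1.0000
    outer loop
      vertex 3.6 2.3 0.0
      vertex 0.0 10.1 0.0
      vertex 18.9 14.0 0.0
    endloop
  endfacet
  facet normal 0.0000 0.0000 -1.0000
    outer loop
      vertex 11.9 0.2 0.0
      vertex 3.6 2.3 0.0
      vertex 18.9 14.0 0.0
    endloop
  endfacet
  facet normal 0.0000 0.0000 -1.0000
    outer loop
      vertex 18.7 5.4 0.0
      vertex 11.9 0.2 0.0
      vertex 18.9 14.0 0.0
    endloop
  endfacet
  facet normal 0.5433 0.6520 0.5289
    outer loop
      vertex 18.9 14.0 0.0
      vertex 12.3 19.5 0.0
      vertex 9.9 9.9 14.3
    endloop
  endfacet
  facet normal -0.1682 0.8313 0.5298
    outer loop
      vertex 12.3 19.5 0.0
      vertex 3.9 17.8 0.0
      vertex 9.9 9.9 14.3
    endloop
  endfacet
  facet normal -0.7569 0.3833 0.5293
    outer loop
      vertex 3.9 17.8 0.0
      vertex 0.0 10.1 0.0
      vertex 9.9 9.9 14.3
    endloop
  endfacet
  facet normal -0.7707 -0.3557 0.5286
    outer loop
      vertex 0.0 10.1 0.0
      vertex 3.6 2.3 0.0
      vertex 9.9 9.9 14.3
    endloop
  endfacet
  facet normal -0.2082 -0.8227 0.5290
    outer loop
      vertex 3.6 2.3 0.0
      vertex 11.9 0.2 0.0
      vertex 9.9 9.9 14.3
    endloop
  endfacet
  facet normal 0.5154 -0.6740 0.5293
    outer loop
      vertex 11.9 0.2 0.0
      vertex 18.7 5.4 0.0
      vertex 9.9 9.9 14.3
    endloop
  endfacet
  facet normal 0.8487 -0.0197 0.5285
    outer loop
      vertex 18.7 5.4 0.0
      vertex 18.9 14.0 0.0
      vertex 9.9 9.9 14.3
    endloop
  endfacet
endsolid part

The G0 Z moves step by Δz≈1.8 mm. The G1 loops shrink linearly with z, so the solid tapers from its base footprint up to z≈14.3. Closing with a flat bottom cap and the tapered top and triangulating gives 12 facets — a regular 7-sided pyramid, base circumscribed radius ≈ 9.9 mm, apex at z ≈ 14.3 mm.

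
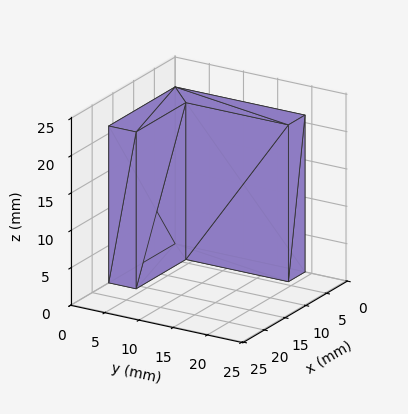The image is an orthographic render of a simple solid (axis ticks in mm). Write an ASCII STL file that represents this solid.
Reading the render: the shape is an L-shaped prism: outer 16 × 19 mm, arm thicknesses ≈ 4 mm (horizontal) and 4 mm (vertical), extruded 21 mm in z (dimensions read to the nearest mm from the axis ticks). For the STL, each face is triangulated and given an outward normal.

solid part
  facet normal 0.0000 0.0000 -1.0000
    outer loop
      vertex 16.0 4.0 0.0
      vertex 16.0 0.0 0.0
      vertex 0.0 0.0 0.0
    endloop
  endfacet
  facet normal 0.0000 0.0000 -1.0000
    outer loop
      vertex 4.0 4.0 0.0
      vertex 16.0 4.0 0.0
      vertex 0.0 0.0 0.0
    endloop
  endfacet
  facet normal 0.0000 0.0000 -1.0000
    outer loop
      vertex 4.0 19.0 0.0
      vertex 4.0 4.0 0.0
      vertex 0.0 0.0 0.0
    endloop
  endfacet
  facet normal 0.0000 0.0000 -1.0000
    outer loop
      vertex 0.0 19.0 0.0
      vertex 4.0 19.0 0.0
      vertex 0.0 0.0 0.0
    endloop
  endfacet
  facet normal 0.0000 0.0000 1.0000
    outer loop
      vertex 0.0 0.0 21.0
      vertex 16.0 0.0 21.0
      vertex 16.0 4.0 21.0
    endloop
  endfacet
  facet normal 0.0000 0.0000 1.0000
    outer loop
      vertex 0.0 0.0 21.0
      vertex 16.0 4.0 21.0
      vertex 4.0 4.0 21.0
    endloop
  endfacet
  facet normal 0.0000 0.0000 1.0000
    outer loop
      vertex 0.0 0.0 21.0
      vertex 4.0 4.0 21.0
      vertex 4.0 19.0 21.0
    endloop
  endfacet
  facet normal 0.0000 0.0000 1.0000
    outer loop
      vertex 0.0 0.0 21.0
      vertex 4.0 19.0 21.0
      vertex 0.0 19.0 21.0
    endloop
  endfacet
  facet normal 0.0000 -1.0000 0.0000
    outer loop
      vertex 0.0 0.0 0.0
      vertex 16.0 0.0 0.0
      vertex 16.0 0.0 21.0
    endloop
  endfacet
  facet normal 0.0000 -1.0000 0.0000
    outer loop
      vertex 0.0 0.0 0.0
      vertex 16.0 0.0 21.0
      vertex 0.0 0.0 21.0
    endloop
  endfacet
  facet normal 1.0000 0.0000 0.0000
    outer loop
      vertex 16.0 0.0 0.0
      vertex 16.0 4.0 0.0
      vertex 16.0 4.0 21.0
    endloop
  endfacet
  facet normal 1.0000 0.0000 0.0000
    outer loop
      vertex 16.0 0.0 0.0
      vertex 16.0 4.0 21.0
      vertex 16.0 0.0 21.0
    endloop
  endfacet
  facet normal 0.0000 1.0000 0.0000
    outer loop
      vertex 16.0 4.0 0.0
      vertex 4.0 4.0 0.0
      vertex 4.0 4.0 21.0
    endloop
  endfacet
  facet normal 0.0000 1.0000 0.0000
    outer loop
      vertex 16.0 4.0 0.0
      vertex 4.0 4.0 21.0
      vertex 16.0 4.0 21.0
    endloop
  endfacet
  facet normal 1.0000 0.0000 0.0000
    outer loop
      vertex 4.0 4.0 0.0
      vertex 4.0 19.0 0.0
      vertex 4.0 19.0 21.0
    endloop
  endfacet
  facet normal 1.0000 0.0000 0.0000
    outer loop
      vertex 4.0 4.0 0.0
      vertex 4.0 19.0 21.0
      vertex 4.0 4.0 21.0
    endloop
  endfacet
  facet normal 0.0000 1.0000 0.0000
    outer loop
      vertex 4.0 19.0 0.0
      vertex 0.0 19.0 0.0
      vertex 0.0 19.0 21.0
    endloop
  endfacet
  facet normal 0.0000 1.0000 0.0000
    outer loop
      vertex 4.0 19.0 0.0
      vertex 0.0 19.0 21.0
      vertex 4.0 19.0 21.0
    endloop
  endfacet
  facet normal -1.0000 0.0000 0.0000
    outer loop
      vertex 0.0 19.0 0.0
      vertex 0.0 0.0 0.0
      vertex 0.0 0.0 21.0
    endloop
  endfacet
  facet normal -1.0000 0.0000 0.0000
    outer loop
      vertex 0.0 19.0 0.0
      vertex 0.0 0.0 21.0
      vertex 0.0 19.0 21.0
    endloop
  endfacet
endsolid part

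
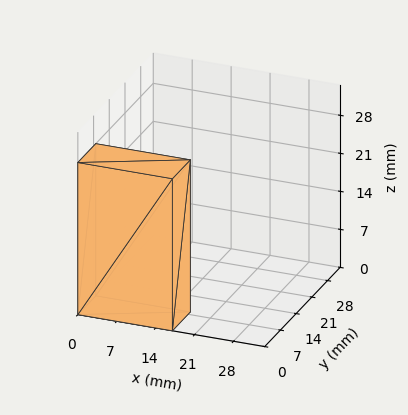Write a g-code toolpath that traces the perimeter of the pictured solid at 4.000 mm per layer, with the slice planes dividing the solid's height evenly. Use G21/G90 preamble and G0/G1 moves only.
Reading the render: the shape is a rectangular box, roughly 17 × 8 mm footprint and 28 mm tall (dimensions read to the nearest mm from the axis ticks). For the g-code, the solid's height is divided into equal slices at the stated Δz and each level perimeter traced with G1 moves after a G0 lift.

; perimeter-only toolpath
G21 ; units = mm
G90 ; absolute positioning
G28 ; home
; layer 1
G0 Z4.000
G0 X0.000 Y0.000
G1 X17.000 Y0.000
G1 X17.000 Y8.000
G1 X0.000 Y8.000
G1 X0.000 Y0.000
; layer 2
G0 Z8.000
G0 X0.000 Y0.000
G1 X17.000 Y0.000
G1 X17.000 Y8.000
G1 X0.000 Y8.000
G1 X0.000 Y0.000
; layer 3
G0 Z12.000
G0 X0.000 Y0.000
G1 X17.000 Y0.000
G1 X17.000 Y8.000
G1 X0.000 Y8.000
G1 X0.000 Y0.000
; layer 4
G0 Z16.000
G0 X0.000 Y0.000
G1 X17.000 Y0.000
G1 X17.000 Y8.000
G1 X0.000 Y8.000
G1 X0.000 Y0.000
; layer 5
G0 Z20.000
G0 X0.000 Y0.000
G1 X17.000 Y0.000
G1 X17.000 Y8.000
G1 X0.000 Y8.000
G1 X0.000 Y0.000
; layer 6
G0 Z24.000
G0 X0.000 Y0.000
G1 X17.000 Y0.000
G1 X17.000 Y8.000
G1 X0.000 Y8.000
G1 X0.000 Y0.000
; layer 7
G0 Z28.000
G0 X0.000 Y0.000
G1 X17.000 Y0.000
G1 X17.000 Y8.000
G1 X0.000 Y8.000
G1 X0.000 Y0.000
M2 ; end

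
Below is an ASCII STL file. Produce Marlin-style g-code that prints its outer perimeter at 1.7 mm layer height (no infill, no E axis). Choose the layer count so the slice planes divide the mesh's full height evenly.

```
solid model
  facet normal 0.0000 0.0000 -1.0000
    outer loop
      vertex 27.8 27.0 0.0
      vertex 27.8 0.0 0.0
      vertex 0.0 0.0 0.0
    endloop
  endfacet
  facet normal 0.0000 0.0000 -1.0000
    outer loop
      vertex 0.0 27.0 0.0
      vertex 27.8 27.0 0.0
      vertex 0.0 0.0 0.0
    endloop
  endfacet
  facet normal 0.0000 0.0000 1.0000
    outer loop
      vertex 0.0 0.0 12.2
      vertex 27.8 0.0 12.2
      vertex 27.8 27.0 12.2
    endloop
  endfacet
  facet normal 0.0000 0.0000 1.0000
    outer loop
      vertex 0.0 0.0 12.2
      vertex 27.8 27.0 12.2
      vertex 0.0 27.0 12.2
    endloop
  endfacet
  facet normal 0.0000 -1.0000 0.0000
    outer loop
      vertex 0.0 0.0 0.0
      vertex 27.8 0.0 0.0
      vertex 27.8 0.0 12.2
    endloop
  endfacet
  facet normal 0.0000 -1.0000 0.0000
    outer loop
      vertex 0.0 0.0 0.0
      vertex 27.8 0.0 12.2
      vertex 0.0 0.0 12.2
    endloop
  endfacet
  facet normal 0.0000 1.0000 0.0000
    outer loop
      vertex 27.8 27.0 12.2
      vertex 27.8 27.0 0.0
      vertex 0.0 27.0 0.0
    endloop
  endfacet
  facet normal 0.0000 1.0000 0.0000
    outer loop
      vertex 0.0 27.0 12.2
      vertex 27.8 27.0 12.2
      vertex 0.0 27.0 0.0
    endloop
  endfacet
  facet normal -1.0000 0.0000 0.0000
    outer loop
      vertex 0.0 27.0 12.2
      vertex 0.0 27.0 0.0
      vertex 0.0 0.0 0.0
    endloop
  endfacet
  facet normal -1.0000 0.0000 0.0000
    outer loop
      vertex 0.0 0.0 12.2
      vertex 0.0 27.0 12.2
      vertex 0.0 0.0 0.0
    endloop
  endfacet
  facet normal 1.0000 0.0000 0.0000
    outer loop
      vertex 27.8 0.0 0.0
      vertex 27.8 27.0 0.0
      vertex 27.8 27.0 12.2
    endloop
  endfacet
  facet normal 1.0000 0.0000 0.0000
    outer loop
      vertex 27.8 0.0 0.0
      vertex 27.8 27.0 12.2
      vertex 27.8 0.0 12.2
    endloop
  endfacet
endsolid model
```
; perimeter-only toolpath
G21 ; units = mm
G90 ; absolute positioning
G28 ; home
; layer 1
G0 Z1.7
G0 X0.0 Y0.0
G1 X27.8 Y0.0
G1 X27.8 Y27.0
G1 X0.0 Y27.0
G1 X0.0 Y0.0
; layer 2
G0 Z3.5
G0 X0.0 Y0.0
G1 X27.8 Y0.0
G1 X27.8 Y27.0
G1 X0.0 Y27.0
G1 X0.0 Y0.0
; layer 3
G0 Z5.2
G0 X0.0 Y0.0
G1 X27.8 Y0.0
G1 X27.8 Y27.0
G1 X0.0 Y27.0
G1 X0.0 Y0.0
; layer 4
G0 Z7.0
G0 X0.0 Y0.0
G1 X27.8 Y0.0
G1 X27.8 Y27.0
G1 X0.0 Y27.0
G1 X0.0 Y0.0
; layer 5
G0 Z8.7
G0 X0.0 Y0.0
G1 X27.8 Y0.0
G1 X27.8 Y27.0
G1 X0.0 Y27.0
G1 X0.0 Y0.0
; layer 6
G0 Z10.5
G0 X0.0 Y0.0
G1 X27.8 Y0.0
G1 X27.8 Y27.0
G1 X0.0 Y27.0
G1 X0.0 Y0.0
; layer 7
G0 Z12.2
G0 X0.0 Y0.0
G1 X27.8 Y0.0
G1 X27.8 Y27.0
G1 X0.0 Y27.0
G1 X0.0 Y0.0
M2 ; end

The solid is a rectangular box, roughly 27.8 × 27 mm footprint and 12.2 mm tall. Slicing at Δz = 1.7 mm — 7 equal slices spanning the solid's height, so layer i sits at z = i·h/7 — gives 7 non-empty perimeters. Each is a 4-segment closed polygon; G0 lifts to the layer z and rapids to the start vertex, then G1 traces the edges.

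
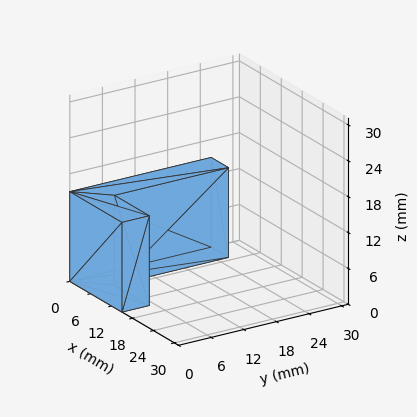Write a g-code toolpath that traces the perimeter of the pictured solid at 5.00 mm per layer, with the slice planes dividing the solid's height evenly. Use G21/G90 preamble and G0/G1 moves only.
Reading the render: the shape is an L-shaped prism: outer 15 × 26 mm, arm thicknesses ≈ 5 mm (horizontal) and 5 mm (vertical), extruded 15 mm in z (dimensions read to the nearest mm from the axis ticks). For the g-code, the solid's height is divided into equal slices at the stated Δz and each level perimeter traced with G1 moves after a G0 lift.

; perimeter-only toolpath
G21 ; units = mm
G90 ; absolute positioning
G28 ; home
; layer 1
G0 Z5.00
G0 X0.00 Y0.00
G1 X15.00 Y0.00
G1 X15.00 Y5.00
G1 X5.00 Y5.00
G1 X5.00 Y26.00
G1 X0.00 Y26.00
G1 X0.00 Y0.00
; layer 2
G0 Z10.00
G0 X0.00 Y0.00
G1 X15.00 Y0.00
G1 X15.00 Y5.00
G1 X5.00 Y5.00
G1 X5.00 Y26.00
G1 X0.00 Y26.00
G1 X0.00 Y0.00
; layer 3
G0 Z15.00
G0 X0.00 Y0.00
G1 X15.00 Y0.00
G1 X15.00 Y5.00
G1 X5.00 Y5.00
G1 X5.00 Y26.00
G1 X0.00 Y26.00
G1 X0.00 Y0.00
M2 ; end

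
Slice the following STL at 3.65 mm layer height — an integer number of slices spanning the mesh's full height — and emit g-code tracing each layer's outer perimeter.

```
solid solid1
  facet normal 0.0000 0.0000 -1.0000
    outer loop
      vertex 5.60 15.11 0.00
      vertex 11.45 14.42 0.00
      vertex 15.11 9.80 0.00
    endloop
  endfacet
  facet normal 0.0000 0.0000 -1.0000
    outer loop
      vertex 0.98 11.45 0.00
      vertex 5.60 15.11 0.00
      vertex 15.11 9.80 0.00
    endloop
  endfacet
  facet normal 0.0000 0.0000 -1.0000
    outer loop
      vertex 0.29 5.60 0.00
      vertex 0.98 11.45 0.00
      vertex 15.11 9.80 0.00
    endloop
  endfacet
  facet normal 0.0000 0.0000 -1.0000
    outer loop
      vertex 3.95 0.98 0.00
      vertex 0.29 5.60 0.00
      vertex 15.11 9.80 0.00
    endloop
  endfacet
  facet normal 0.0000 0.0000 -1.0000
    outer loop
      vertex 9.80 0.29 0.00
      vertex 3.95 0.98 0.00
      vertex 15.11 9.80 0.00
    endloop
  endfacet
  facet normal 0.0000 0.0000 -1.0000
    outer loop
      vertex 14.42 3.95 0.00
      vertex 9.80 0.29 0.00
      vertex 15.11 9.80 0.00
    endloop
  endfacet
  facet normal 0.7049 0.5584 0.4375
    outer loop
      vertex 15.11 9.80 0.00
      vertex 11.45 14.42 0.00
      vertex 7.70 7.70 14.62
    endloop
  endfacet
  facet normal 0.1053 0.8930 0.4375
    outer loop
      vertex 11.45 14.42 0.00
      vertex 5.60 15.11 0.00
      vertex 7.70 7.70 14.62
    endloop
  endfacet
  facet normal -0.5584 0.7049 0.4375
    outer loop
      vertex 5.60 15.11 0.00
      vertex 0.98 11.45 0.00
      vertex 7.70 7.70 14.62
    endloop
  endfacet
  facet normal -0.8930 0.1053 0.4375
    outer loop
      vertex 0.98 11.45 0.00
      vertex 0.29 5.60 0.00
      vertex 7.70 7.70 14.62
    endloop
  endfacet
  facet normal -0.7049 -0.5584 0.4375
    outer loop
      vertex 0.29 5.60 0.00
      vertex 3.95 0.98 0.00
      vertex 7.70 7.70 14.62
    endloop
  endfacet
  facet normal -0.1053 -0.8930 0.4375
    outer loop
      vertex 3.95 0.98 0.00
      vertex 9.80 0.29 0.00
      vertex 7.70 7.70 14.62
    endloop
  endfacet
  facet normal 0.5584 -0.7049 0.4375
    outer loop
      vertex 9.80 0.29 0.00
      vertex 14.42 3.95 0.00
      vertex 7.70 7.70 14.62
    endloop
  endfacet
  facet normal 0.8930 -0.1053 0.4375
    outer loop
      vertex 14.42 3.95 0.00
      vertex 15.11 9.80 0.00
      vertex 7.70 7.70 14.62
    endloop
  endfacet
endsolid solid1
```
; perimeter-only toolpath
G21 ; units = mm
G90 ; absolute positioning
G28 ; home
; layer 1
G0 Z3.65
G0 X13.26 Y9.28
G1 X10.51 Y12.74
G1 X6.12 Y13.26
G1 X2.66 Y10.51
G1 X2.14 Y6.12
G1 X4.89 Y2.66
G1 X9.28 Y2.14
G1 X12.74 Y4.89
G1 X13.26 Y9.28
; layer 2
G0 Z7.31
G0 X11.40 Y8.75
G1 X9.57 Y11.06
G1 X6.65 Y11.40
G1 X4.34 Y9.57
G1 X4.00 Y6.65
G1 X5.83 Y4.34
G1 X8.75 Y4.00
G1 X11.06 Y5.83
G1 X11.40 Y8.75
; layer 3
G0 Z10.96
G0 X9.55 Y8.23
G1 X8.64 Y9.38
G1 X7.18 Y9.55
G1 X6.02 Y8.64
G1 X5.85 Y7.18
G1 X6.76 Y6.02
G1 X8.23 Y5.85
G1 X9.38 Y6.76
G1 X9.55 Y8.23
M2 ; end

The solid is a regular 8-sided pyramid, base circumscribed radius ≈ 7.7 mm, apex at z ≈ 14.6 mm. Slicing at Δz = 3.65 mm — 4 equal slices spanning the solid's height, so layer i sits at z = i·h/4 — gives 3 non-empty perimeters. Each is a 8-segment closed polygon; G0 lifts to the layer z and rapids to the start vertex, then G1 traces the edges. The cross-section shrinks linearly with z (the slice at the apex is degenerate and omitted).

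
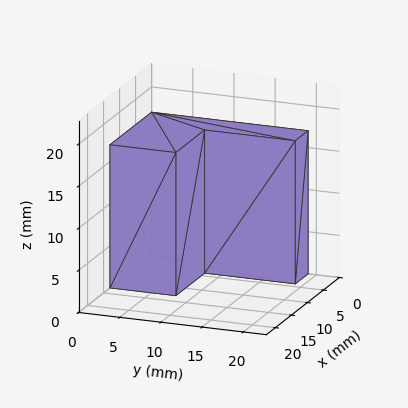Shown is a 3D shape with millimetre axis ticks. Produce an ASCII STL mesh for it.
Reading the render: the shape is an L-shaped prism: outer 13 × 19 mm, arm thicknesses ≈ 8 mm (horizontal) and 4 mm (vertical), extruded 17 mm in z (dimensions read to the nearest mm from the axis ticks). For the STL, each face is triangulated and given an outward normal.

solid part
  facet normal 0.0000 0.0000 -1.0000
    outer loop
      vertex 13.0 8.0 0.0
      vertex 13.0 0.0 0.0
      vertex 0.0 0.0 0.0
    endloop
  endfacet
  facet normal 0.0000 0.0000 -1.0000
    outer loop
      vertex 4.0 8.0 0.0
      vertex 13.0 8.0 0.0
      vertex 0.0 0.0 0.0
    endloop
  endfacet
  facet normal 0.0000 0.0000 -1.0000
    outer loop
      vertex 4.0 19.0 0.0
      vertex 4.0 8.0 0.0
      vertex 0.0 0.0 0.0
    endloop
  endfacet
  facet normal 0.0000 0.0000 -1.0000
    outer loop
      vertex 0.0 19.0 0.0
      vertex 4.0 19.0 0.0
      vertex 0.0 0.0 0.0
    endloop
  endfacet
  facet normal 0.0000 0.0000 1.0000
    outer loop
      vertex 0.0 0.0 17.0
      vertex 13.0 0.0 17.0
      vertex 13.0 8.0 17.0
    endloop
  endfacet
  facet normal 0.0000 0.0000 1.0000
    outer loop
      vertex 0.0 0.0 17.0
      vertex 13.0 8.0 17.0
      vertex 4.0 8.0 17.0
    endloop
  endfacet
  facet normal 0.0000 0.0000 1.0000
    outer loop
      vertex 0.0 0.0 17.0
      vertex 4.0 8.0 17.0
      vertex 4.0 19.0 17.0
    endloop
  endfacet
  facet normal 0.0000 0.0000 1.0000
    outer loop
      vertex 0.0 0.0 17.0
      vertex 4.0 19.0 17.0
      vertex 0.0 19.0 17.0
    endloop
  endfacet
  facet normal 0.0000 -1.0000 0.0000
    outer loop
      vertex 0.0 0.0 0.0
      vertex 13.0 0.0 0.0
      vertex 13.0 0.0 17.0
    endloop
  endfacet
  facet normal 0.0000 -1.0000 0.0000
    outer loop
      vertex 0.0 0.0 0.0
      vertex 13.0 0.0 17.0
      vertex 0.0 0.0 17.0
    endloop
  endfacet
  facet normal 1.0000 0.0000 0.0000
    outer loop
      vertex 13.0 0.0 0.0
      vertex 13.0 8.0 0.0
      vertex 13.0 8.0 17.0
    endloop
  endfacet
  facet normal 1.0000 0.0000 0.0000
    outer loop
      vertex 13.0 0.0 0.0
      vertex 13.0 8.0 17.0
      vertex 13.0 0.0 17.0
    endloop
  endfacet
  facet normal 0.0000 1.0000 0.0000
    outer loop
      vertex 13.0 8.0 0.0
      vertex 4.0 8.0 0.0
      vertex 4.0 8.0 17.0
    endloop
  endfacet
  facet normal 0.0000 1.0000 0.0000
    outer loop
      vertex 13.0 8.0 0.0
      vertex 4.0 8.0 17.0
      vertex 13.0 8.0 17.0
    endloop
  endfacet
  facet normal 1.0000 0.0000 0.0000
    outer loop
      vertex 4.0 8.0 0.0
      vertex 4.0 19.0 0.0
      vertex 4.0 19.0 17.0
    endloop
  endfacet
  facet normal 1.0000 0.0000 0.0000
    outer loop
      vertex 4.0 8.0 0.0
      vertex 4.0 19.0 17.0
      vertex 4.0 8.0 17.0
    endloop
  endfacet
  facet normal 0.0000 1.0000 0.0000
    outer loop
      vertex 4.0 19.0 0.0
      vertex 0.0 19.0 0.0
      vertex 0.0 19.0 17.0
    endloop
  endfacet
  facet normal 0.0000 1.0000 0.0000
    outer loop
      vertex 4.0 19.0 0.0
      vertex 0.0 19.0 17.0
      vertex 4.0 19.0 17.0
    endloop
  endfacet
  facet normal -1.0000 0.0000 0.0000
    outer loop
      vertex 0.0 19.0 0.0
      vertex 0.0 0.0 0.0
      vertex 0.0 0.0 17.0
    endloop
  endfacet
  facet normal -1.0000 0.0000 0.0000
    outer loop
      vertex 0.0 19.0 0.0
      vertex 0.0 0.0 17.0
      vertex 0.0 19.0 17.0
    endloop
  endfacet
endsolid part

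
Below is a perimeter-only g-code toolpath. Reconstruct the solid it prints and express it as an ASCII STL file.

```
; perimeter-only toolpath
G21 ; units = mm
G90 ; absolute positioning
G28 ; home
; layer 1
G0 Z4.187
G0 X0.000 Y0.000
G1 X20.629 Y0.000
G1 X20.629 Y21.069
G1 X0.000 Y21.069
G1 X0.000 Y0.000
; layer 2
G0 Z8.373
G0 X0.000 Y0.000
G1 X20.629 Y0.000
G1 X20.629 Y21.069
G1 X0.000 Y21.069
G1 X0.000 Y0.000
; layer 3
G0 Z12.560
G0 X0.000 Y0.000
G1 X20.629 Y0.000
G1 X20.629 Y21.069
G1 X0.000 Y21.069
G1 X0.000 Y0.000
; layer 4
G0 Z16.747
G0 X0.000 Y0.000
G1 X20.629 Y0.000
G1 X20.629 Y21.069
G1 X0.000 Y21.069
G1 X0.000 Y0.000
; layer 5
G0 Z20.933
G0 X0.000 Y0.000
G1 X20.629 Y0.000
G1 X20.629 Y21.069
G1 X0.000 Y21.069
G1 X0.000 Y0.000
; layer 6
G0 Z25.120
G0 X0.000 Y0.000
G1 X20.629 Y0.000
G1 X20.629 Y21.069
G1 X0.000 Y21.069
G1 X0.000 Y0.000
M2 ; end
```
solid part
  facet normal 0.0000 0.0000 -1.0000
    outer loop
      vertex 20.629 21.069 0.000
      vertex 20.629 0.000 0.000
      vertex 0.000 0.000 0.000
    endloop
  endfacet
  facet normal 0.0000 0.0000 -1.0000
    outer loop
      vertex 0.000 21.069 0.000
      vertex 20.629 21.069 0.000
      vertex 0.000 0.000 0.000
    endloop
  endfacet
  facet normal 0.0000 0.0000 1.0000
    outer loop
      vertex 0.000 0.000 25.120
      vertex 20.629 0.000 25.120
      vertex 20.629 21.069 25.120
    endloop
  endfacet
  facet normal 0.0000 0.0000 1.0000
    outer loop
      vertex 0.000 0.000 25.120
      vertex 20.629 21.069 25.120
      vertex 0.000 21.069 25.120
    endloop
  endfacet
  facet normal 0.0000 -1.0000 0.0000
    outer loop
      vertex 0.000 0.000 0.000
      vertex 20.629 0.000 0.000
      vertex 20.629 0.000 25.120
    endloop
  endfacet
  facet normal 0.0000 -1.0000 0.0000
    outer loop
      vertex 0.000 0.000 0.000
      vertex 20.629 0.000 25.120
      vertex 0.000 0.000 25.120
    endloop
  endfacet
  facet normal 0.0000 1.0000 0.0000
    outer loop
      vertex 20.629 21.069 25.120
      vertex 20.629 21.069 0.000
      vertex 0.000 21.069 0.000
    endloop
  endfacet
  facet normal 0.0000 1.0000 0.0000
    outer loop
      vertex 0.000 21.069 25.120
      vertex 20.629 21.069 25.120
      vertex 0.000 21.069 0.000
    endloop
  endfacet
  facet normal -1.0000 0.0000 0.0000
    outer loop
      vertex 0.000 21.069 25.120
      vertex 0.000 21.069 0.000
      vertex 0.000 0.000 0.000
    endloop
  endfacet
  facet normal -1.0000 0.0000 0.0000
    outer loop
      vertex 0.000 0.000 25.120
      vertex 0.000 21.069 25.120
      vertex 0.000 0.000 0.000
    endloop
  endfacet
  facet normal 1.0000 0.0000 0.0000
    outer loop
      vertex 20.629 0.000 0.000
      vertex 20.629 21.069 0.000
      vertex 20.629 21.069 25.120
    endloop
  endfacet
  facet normal 1.0000 0.0000 0.0000
    outer loop
      vertex 20.629 0.000 0.000
      vertex 20.629 21.069 25.120
      vertex 20.629 0.000 25.120
    endloop
  endfacet
endsolid part

The G0 Z moves step by Δz≈4.187 mm. Every layer's G1 loop is the same polygon, so the solid is a straight extrusion of it from z=0 to z≈25.1. Closing with flat bottom and top caps and triangulating gives 12 facets — a rectangular box, roughly 20.6 × 21.1 mm footprint and 25.1 mm tall.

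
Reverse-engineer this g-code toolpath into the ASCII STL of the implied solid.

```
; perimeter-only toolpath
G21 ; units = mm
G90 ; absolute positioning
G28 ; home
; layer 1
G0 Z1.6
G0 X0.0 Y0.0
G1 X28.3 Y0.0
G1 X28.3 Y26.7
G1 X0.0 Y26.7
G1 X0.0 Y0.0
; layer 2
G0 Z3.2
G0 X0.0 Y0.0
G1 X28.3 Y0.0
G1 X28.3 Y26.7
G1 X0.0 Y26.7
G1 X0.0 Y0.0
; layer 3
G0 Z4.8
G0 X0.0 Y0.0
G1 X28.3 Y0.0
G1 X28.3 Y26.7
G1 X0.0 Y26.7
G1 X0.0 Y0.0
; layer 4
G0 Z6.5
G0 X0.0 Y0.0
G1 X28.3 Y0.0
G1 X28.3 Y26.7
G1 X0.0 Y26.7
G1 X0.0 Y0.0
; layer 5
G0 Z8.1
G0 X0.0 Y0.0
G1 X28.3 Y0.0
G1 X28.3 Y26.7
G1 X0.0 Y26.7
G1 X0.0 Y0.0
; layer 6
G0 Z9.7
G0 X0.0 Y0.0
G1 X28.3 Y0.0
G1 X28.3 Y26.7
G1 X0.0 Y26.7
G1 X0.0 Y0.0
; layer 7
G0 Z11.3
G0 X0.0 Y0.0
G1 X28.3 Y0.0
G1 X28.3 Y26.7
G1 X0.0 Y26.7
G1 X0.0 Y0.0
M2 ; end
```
solid part
  facet normal 0.0000 0.0000 -1.0000
    outer loop
      vertex 28.3 26.7 0.0
      vertex 28.3 0.0 0.0
      vertex 0.0 0.0 0.0
    endloop
  endfacet
  facet normal 0.0000 0.0000 -1.0000
    outer loop
      vertex 0.0 26.7 0.0
      vertex 28.3 26.7 0.0
      vertex 0.0 0.0 0.0
    endloop
  endfacet
  facet normal 0.0000 0.0000 1.0000
    outer loop
      vertex 0.0 0.0 11.3
      vertex 28.3 0.0 11.3
      vertex 28.3 26.7 11.3
    endloop
  endfacet
  facet normal 0.0000 0.0000 1.0000
    outer loop
      vertex 0.0 0.0 11.3
      vertex 28.3 26.7 11.3
      vertex 0.0 26.7 11.3
    endloop
  endfacet
  facet normal 0.0000 -1.0000 0.0000
    outer loop
      vertex 0.0 0.0 0.0
      vertex 28.3 0.0 0.0
      vertex 28.3 0.0 11.3
    endloop
  endfacet
  facet normal 0.0000 -1.0000 0.0000
    outer loop
      vertex 0.0 0.0 0.0
      vertex 28.3 0.0 11.3
      vertex 0.0 0.0 11.3
    endloop
  endfacet
  facet normal 0.0000 1.0000 0.0000
    outer loop
      vertex 28.3 26.7 11.3
      vertex 28.3 26.7 0.0
      vertex 0.0 26.7 0.0
    endloop
  endfacet
  facet normal 0.0000 1.0000 0.0000
    outer loop
      vertex 0.0 26.7 11.3
      vertex 28.3 26.7 11.3
      vertex 0.0 26.7 0.0
    endloop
  endfacet
  facet normal -1.0000 0.0000 0.0000
    outer loop
      vertex 0.0 26.7 11.3
      vertex 0.0 26.7 0.0
      vertex 0.0 0.0 0.0
    endloop
  endfacet
  facet normal -1.0000 0.0000 0.0000
    outer loop
      vertex 0.0 0.0 11.3
      vertex 0.0 26.7 11.3
      vertex 0.0 0.0 0.0
    endloop
  endfacet
  facet normal 1.0000 0.0000 0.0000
    outer loop
      vertex 28.3 0.0 0.0
      vertex 28.3 26.7 0.0
      vertex 28.3 26.7 11.3
    endloop
  endfacet
  facet normal 1.0000 0.0000 0.0000
    outer loop
      vertex 28.3 0.0 0.0
      vertex 28.3 26.7 11.3
      vertex 28.3 0.0 11.3
    endloop
  endfacet
endsolid part

The G0 Z moves step by Δz≈1.6 mm. Every layer's G1 loop is the same polygon, so the solid is a straight extrusion of it from z=0 to z≈11.3. Closing with flat bottom and top caps and triangulating gives 12 facets — a rectangular box, roughly 28.3 × 26.7 mm footprint and 11.3 mm tall.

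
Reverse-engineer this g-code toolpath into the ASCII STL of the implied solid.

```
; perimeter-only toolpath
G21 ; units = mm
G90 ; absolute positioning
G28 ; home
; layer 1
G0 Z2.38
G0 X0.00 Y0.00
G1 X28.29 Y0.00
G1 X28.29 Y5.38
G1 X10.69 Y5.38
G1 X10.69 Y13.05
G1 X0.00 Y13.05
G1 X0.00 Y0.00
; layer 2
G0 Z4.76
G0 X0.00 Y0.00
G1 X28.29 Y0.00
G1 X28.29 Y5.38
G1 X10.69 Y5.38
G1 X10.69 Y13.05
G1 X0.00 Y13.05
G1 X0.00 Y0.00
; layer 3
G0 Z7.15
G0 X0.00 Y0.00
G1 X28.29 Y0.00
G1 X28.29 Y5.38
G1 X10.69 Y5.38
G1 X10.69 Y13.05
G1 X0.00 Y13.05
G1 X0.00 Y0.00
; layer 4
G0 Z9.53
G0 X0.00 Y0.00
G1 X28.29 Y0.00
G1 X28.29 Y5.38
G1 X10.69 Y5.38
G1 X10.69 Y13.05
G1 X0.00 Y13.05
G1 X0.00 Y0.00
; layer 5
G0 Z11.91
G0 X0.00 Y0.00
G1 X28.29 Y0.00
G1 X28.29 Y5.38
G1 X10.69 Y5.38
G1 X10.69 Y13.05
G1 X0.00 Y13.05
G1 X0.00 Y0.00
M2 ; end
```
solid part
  facet normal 0.0000 0.0000 -1.0000
    outer loop
      vertex 28.29 5.38 0.00
      vertex 28.29 0.00 0.00
      vertex 0.00 0.00 0.00
    endloop
  endfacet
  facet normal 0.0000 0.0000 -1.0000
    outer loop
      vertex 10.69 5.38 0.00
      vertex 28.29 5.38 0.00
      vertex 0.00 0.00 0.00
    endloop
  endfacet
  facet normal 0.0000 0.0000 -1.0000
    outer loop
      vertex 10.69 13.05 0.00
      vertex 10.69 5.38 0.00
      vertex 0.00 0.00 0.00
    endloop
  endfacet
  facet normal 0.0000 0.0000 -1.0000
    outer loop
      vertex 0.00 13.05 0.00
      vertex 10.69 13.05 0.00
      vertex 0.00 0.00 0.00
    endloop
  endfacet
  facet normal 0.0000 0.0000 1.0000
    outer loop
      vertex 0.00 0.00 11.91
      vertex 28.29 0.00 11.91
      vertex 28.29 5.38 11.91
    endloop
  endfacet
  facet normal 0.0000 0.0000 1.0000
    outer loop
      vertex 0.00 0.00 11.91
      vertex 28.29 5.38 11.91
      vertex 10.69 5.38 11.91
    endloop
  endfacet
  facet normal 0.0000 0.0000 1.0000
    outer loop
      vertex 0.00 0.00 11.91
      vertex 10.69 5.38 11.91
      vertex 10.69 13.05 11.91
    endloop
  endfacet
  facet normal 0.0000 0.0000 1.0000
    outer loop
      vertex 0.00 0.00 11.91
      vertex 10.69 13.05 11.91
      vertex 0.00 13.05 11.91
    endloop
  endfacet
  facet normal 0.0000 -1.0000 0.0000
    outer loop
      vertex 0.00 0.00 0.00
      vertex 28.29 0.00 0.00
      vertex 28.29 0.00 11.91
    endloop
  endfacet
  facet normal 0.0000 -1.0000 0.0000
    outer loop
      vertex 0.00 0.00 0.00
      vertex 28.29 0.00 11.91
      vertex 0.00 0.00 11.91
    endloop
  endfacet
  facet normal 1.0000 0.0000 0.0000
    outer loop
      vertex 28.29 0.00 0.00
      vertex 28.29 5.38 0.00
      vertex 28.29 5.38 11.91
    endloop
  endfacet
  facet normal 1.0000 0.0000 0.0000
    outer loop
      vertex 28.29 0.00 0.00
      vertex 28.29 5.38 11.91
      vertex 28.29 0.00 11.91
    endloop
  endfacet
  facet normal 0.0000 1.0000 0.0000
    outer loop
      vertex 28.29 5.38 0.00
      vertex 10.69 5.38 0.00
      vertex 10.69 5.38 11.91
    endloop
  endfacet
  facet normal 0.0000 1.0000 0.0000
    outer loop
      vertex 28.29 5.38 0.00
      vertex 10.69 5.38 11.91
      vertex 28.29 5.38 11.91
    endloop
  endfacet
  facet normal 1.0000 0.0000 0.0000
    outer loop
      vertex 10.69 5.38 0.00
      vertex 10.69 13.05 0.00
      vertex 10.69 13.05 11.91
    endloop
  endfacet
  facet normal 1.0000 0.0000 0.0000
    outer loop
      vertex 10.69 5.38 0.00
      vertex 10.69 13.05 11.91
      vertex 10.69 5.38 11.91
    endloop
  endfacet
  facet normal 0.0000 1.0000 0.0000
    outer loop
      vertex 10.69 13.05 0.00
      vertex 0.00 13.05 0.00
      vertex 0.00 13.05 11.91
    endloop
  endfacet
  facet normal 0.0000 1.0000 0.0000
    outer loop
      vertex 10.69 13.05 0.00
      vertex 0.00 13.05 11.91
      vertex 10.69 13.05 11.91
    endloop
  endfacet
  facet normal -1.0000 0.0000 0.0000
    outer loop
      vertex 0.00 13.05 0.00
      vertex 0.00 0.00 0.00
      vertex 0.00 0.00 11.91
    endloop
  endfacet
  facet normal -1.0000 0.0000 0.0000
    outer loop
      vertex 0.00 13.05 0.00
      vertex 0.00 0.00 11.91
      vertex 0.00 13.05 11.91
    endloop
  endfacet
endsolid part

The G0 Z moves step by Δz≈2.38 mm. Every layer's G1 loop is the same polygon, so the solid is a straight extrusion of it from z=0 to z≈11.9. Closing with flat bottom and top caps and triangulating gives 20 facets — an L-shaped prism: outer 28.3 × 13.1 mm, arm thicknesses ≈ 5.38 mm (horizontal) and 10.7 mm (vertical), extruded 11.9 mm in z.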